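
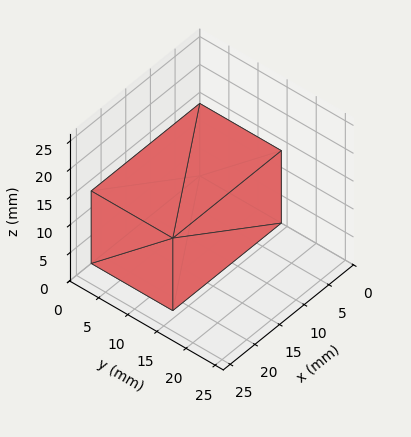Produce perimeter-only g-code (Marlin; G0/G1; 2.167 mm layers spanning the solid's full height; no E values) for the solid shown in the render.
Reading the render: the shape is a rectangular box, roughly 22 × 14 mm footprint and 13 mm tall (dimensions read to the nearest mm from the axis ticks). For the g-code, the solid's height is divided into equal slices at the stated Δz and each level perimeter traced with G1 moves after a G0 lift.

; perimeter-only toolpath
G21 ; units = mm
G90 ; absolute positioning
G28 ; home
; layer 1
G0 Z2.167
G0 X0.000 Y0.000
G1 X22.000 Y0.000
G1 X22.000 Y14.000
G1 X0.000 Y14.000
G1 X0.000 Y0.000
; layer 2
G0 Z4.333
G0 X0.000 Y0.000
G1 X22.000 Y0.000
G1 X22.000 Y14.000
G1 X0.000 Y14.000
G1 X0.000 Y0.000
; layer 3
G0 Z6.500
G0 X0.000 Y0.000
G1 X22.000 Y0.000
G1 X22.000 Y14.000
G1 X0.000 Y14.000
G1 X0.000 Y0.000
; layer 4
G0 Z8.667
G0 X0.000 Y0.000
G1 X22.000 Y0.000
G1 X22.000 Y14.000
G1 X0.000 Y14.000
G1 X0.000 Y0.000
; layer 5
G0 Z10.833
G0 X0.000 Y0.000
G1 X22.000 Y0.000
G1 X22.000 Y14.000
G1 X0.000 Y14.000
G1 X0.000 Y0.000
; layer 6
G0 Z13.000
G0 X0.000 Y0.000
G1 X22.000 Y0.000
G1 X22.000 Y14.000
G1 X0.000 Y14.000
G1 X0.000 Y0.000
M2 ; end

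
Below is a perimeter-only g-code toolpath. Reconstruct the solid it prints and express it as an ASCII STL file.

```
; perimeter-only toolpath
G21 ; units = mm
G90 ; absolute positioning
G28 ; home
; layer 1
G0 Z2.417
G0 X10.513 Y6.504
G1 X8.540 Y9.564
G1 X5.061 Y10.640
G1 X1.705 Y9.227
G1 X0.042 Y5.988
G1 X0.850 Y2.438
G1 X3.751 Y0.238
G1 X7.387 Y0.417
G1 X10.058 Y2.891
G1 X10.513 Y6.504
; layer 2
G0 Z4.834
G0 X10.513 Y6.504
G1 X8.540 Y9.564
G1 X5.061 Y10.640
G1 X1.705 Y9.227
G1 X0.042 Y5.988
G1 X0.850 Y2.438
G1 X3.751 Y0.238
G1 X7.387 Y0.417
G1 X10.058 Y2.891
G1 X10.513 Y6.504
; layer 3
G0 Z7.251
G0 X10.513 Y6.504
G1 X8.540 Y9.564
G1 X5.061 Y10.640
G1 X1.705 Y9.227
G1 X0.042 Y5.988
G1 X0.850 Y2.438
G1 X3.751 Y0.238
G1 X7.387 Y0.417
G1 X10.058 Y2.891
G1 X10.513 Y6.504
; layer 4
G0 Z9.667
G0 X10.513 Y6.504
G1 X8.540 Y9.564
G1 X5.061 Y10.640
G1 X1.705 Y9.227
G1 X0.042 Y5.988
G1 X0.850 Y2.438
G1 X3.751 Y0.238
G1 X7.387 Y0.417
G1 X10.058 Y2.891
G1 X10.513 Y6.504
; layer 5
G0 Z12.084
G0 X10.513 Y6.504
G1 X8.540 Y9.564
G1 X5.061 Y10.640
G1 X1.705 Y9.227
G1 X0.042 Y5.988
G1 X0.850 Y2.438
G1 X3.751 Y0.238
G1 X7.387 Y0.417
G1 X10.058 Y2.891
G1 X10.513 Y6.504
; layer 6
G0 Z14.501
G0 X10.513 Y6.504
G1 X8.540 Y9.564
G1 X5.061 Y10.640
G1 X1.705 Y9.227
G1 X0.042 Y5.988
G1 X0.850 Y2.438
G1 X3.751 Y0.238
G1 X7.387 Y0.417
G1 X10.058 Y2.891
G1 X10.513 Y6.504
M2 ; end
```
solid part
  facet normal 0.0000 0.0000 -1.0000
    outer loop
      vertex 5.061 10.640 0.000
      vertex 8.540 9.564 0.000
      vertex 10.513 6.504 0.000
    endloop
  endfacet
  facet normal 0.0000 0.0000 -1.0000
    outer loop
      vertex 1.705 9.227 0.000
      vertex 5.061 10.640 0.000
      vertex 10.513 6.504 0.000
    endloop
  endfacet
  facet normal 0.0000 0.0000 -1.0000
    outer loop
      vertex 0.042 5.988 0.000
      vertex 1.705 9.227 0.000
      vertex 10.513 6.504 0.000
    endloop
  endfacet
  facet normal 0.0000 0.0000 -1.0000
    outer loop
      vertex 0.850 2.438 0.000
      vertex 0.042 5.988 0.000
      vertex 10.513 6.504 0.000
    endloop
  endfacet
  facet normal 0.0000 0.0000 -1.0000
    outer loop
      vertex 3.751 0.238 0.000
      vertex 0.850 2.438 0.000
      vertex 10.513 6.504 0.000
    endloop
  endfacet
  facet normal 0.0000 0.0000 -1.0000
    outer loop
      vertex 7.387 0.417 0.000
      vertex 3.751 0.238 0.000
      vertex 10.513 6.504 0.000
    endloop
  endfacet
  facet normal 0.0000 0.0000 -1.0000
    outer loop
      vertex 10.058 2.891 0.000
      vertex 7.387 0.417 0.000
      vertex 10.513 6.504 0.000
    endloop
  endfacet
  facet normal 0.0000 0.0000 1.0000
    outer loop
      vertex 10.513 6.504 14.501
      vertex 8.540 9.564 14.501
      vertex 5.061 10.640 14.501
    endloop
  endfacet
  facet normal 0.0000 0.0000 1.0000
    outer loop
      vertex 10.513 6.504 14.501
      vertex 5.061 10.640 14.501
      vertex 1.705 9.227 14.501
    endloop
  endfacet
  facet normal 0.0000 0.0000 1.0000
    outer loop
      vertex 10.513 6.504 14.501
      vertex 1.705 9.227 14.501
      vertex 0.042 5.988 14.501
    endloop
  endfacet
  facet normal 0.0000 0.0000 1.0000
    outer loop
      vertex 10.513 6.504 14.501
      vertex 0.042 5.988 14.501
      vertex 0.850 2.438 14.501
    endloop
  endfacet
  facet normal 0.0000 0.0000 1.0000
    outer loop
      vertex 10.513 6.504 14.501
      vertex 0.850 2.438 14.501
      vertex 3.751 0.238 14.501
    endloop
  endfacet
  facet normal 0.0000 0.0000 1.0000
    outer loop
      vertex 10.513 6.504 14.501
      vertex 3.751 0.238 14.501
      vertex 7.387 0.417 14.501
    endloop
  endfacet
  facet normal 0.0000 0.0000 1.0000
    outer loop
      vertex 10.513 6.504 14.501
      vertex 7.387 0.417 14.501
      vertex 10.058 2.891 14.501
    endloop
  endfacet
  facet normal 0.8404 0.5419 0.0000
    outer loop
      vertex 10.513 6.504 0.000
      vertex 8.540 9.564 0.000
      vertex 8.540 9.564 14.501
    endloop
  endfacet
  facet normal 0.8404 0.5419 0.0000
    outer loop
      vertex 10.513 6.504 0.000
      vertex 8.540 9.564 14.501
      vertex 10.513 6.504 14.501
    endloop
  endfacet
  facet normal 0.2955 0.9554 0.0000
    outer loop
      vertex 8.540 9.564 0.000
      vertex 5.061 10.640 0.000
      vertex 5.061 10.640 14.501
    endloop
  endfacet
  facet normal 0.2955 0.9554 0.0000
    outer loop
      vertex 8.540 9.564 0.000
      vertex 5.061 10.640 14.501
      vertex 8.540 9.564 14.501
    endloop
  endfacet
  facet normal -0.3880 0.9216 0.0000
    outer loop
      vertex 5.061 10.640 0.000
      vertex 1.705 9.227 0.000
      vertex 1.705 9.227 14.501
    endloop
  endfacet
  facet normal -0.3880 0.9216 0.0000
    outer loop
      vertex 5.061 10.640 0.000
      vertex 1.705 9.227 14.501
      vertex 5.061 10.640 14.501
    endloop
  endfacet
  facet normal -0.8896 0.4567 0.0000
    outer loop
      vertex 1.705 9.227 0.000
      vertex 0.042 5.988 0.000
      vertex 0.042 5.988 14.501
    endloop
  endfacet
  facet normal -0.8896 0.4567 0.0000
    outer loop
      vertex 1.705 9.227 0.000
      vertex 0.042 5.988 14.501
      vertex 1.705 9.227 14.501
    endloop
  endfacet
  facet normal -0.9751 -0.2219 0.0000
    outer loop
      vertex 0.042 5.988 0.000
      vertex 0.850 2.438 0.000
      vertex 0.850 2.438 14.501
    endloop
  endfacet
  facet normal -0.9751 -0.2219 0.0000
    outer loop
      vertex 0.042 5.988 0.000
      vertex 0.850 2.438 14.501
      vertex 0.042 5.988 14.501
    endloop
  endfacet
  facet normal -0.6043 -0.7968 0.0000
    outer loop
      vertex 0.850 2.438 0.000
      vertex 3.751 0.238 0.000
      vertex 3.751 0.238 14.501
    endloop
  endfacet
  facet normal -0.6043 -0.7968 0.0000
    outer loop
      vertex 0.850 2.438 0.000
      vertex 3.751 0.238 14.501
      vertex 0.850 2.438 14.501
    endloop
  endfacet
  facet normal 0.0492 -0.9988 0.0000
    outer loop
      vertex 3.751 0.238 0.000
      vertex 7.387 0.417 0.000
      vertex 7.387 0.417 14.501
    endloop
  endfacet
  facet normal 0.0492 -0.9988 0.0000
    outer loop
      vertex 3.751 0.238 0.000
      vertex 7.387 0.417 14.501
      vertex 3.751 0.238 14.501
    endloop
  endfacet
  facet normal 0.6795 -0.7336 0.0000
    outer loop
      vertex 7.387 0.417 0.000
      vertex 10.058 2.891 0.000
      vertex 10.058 2.891 14.501
    endloop
  endfacet
  facet normal 0.6795 -0.7336 0.0000
    outer loop
      vertex 7.387 0.417 0.000
      vertex 10.058 2.891 14.501
      vertex 7.387 0.417 14.501
    endloop
  endfacet
  facet normal 0.9922 -0.1249 0.0000
    outer loop
      vertex 10.058 2.891 0.000
      vertex 10.513 6.504 0.000
      vertex 10.513 6.504 14.501
    endloop
  endfacet
  facet normal 0.9922 -0.1249 0.0000
    outer loop
      vertex 10.058 2.891 0.000
      vertex 10.513 6.504 14.501
      vertex 10.058 2.891 14.501
    endloop
  endfacet
endsolid part

The G0 Z moves step by Δz≈2.417 mm. Every layer's G1 loop is the same polygon, so the solid is a straight extrusion of it from z=0 to z≈14.5. Closing with flat bottom and top caps and triangulating gives 32 facets — a regular 9-sided prism (a cylinder approximated with 9 flat sides), circumscribed radius ≈ 5.32 mm, height ≈ 14.5 mm.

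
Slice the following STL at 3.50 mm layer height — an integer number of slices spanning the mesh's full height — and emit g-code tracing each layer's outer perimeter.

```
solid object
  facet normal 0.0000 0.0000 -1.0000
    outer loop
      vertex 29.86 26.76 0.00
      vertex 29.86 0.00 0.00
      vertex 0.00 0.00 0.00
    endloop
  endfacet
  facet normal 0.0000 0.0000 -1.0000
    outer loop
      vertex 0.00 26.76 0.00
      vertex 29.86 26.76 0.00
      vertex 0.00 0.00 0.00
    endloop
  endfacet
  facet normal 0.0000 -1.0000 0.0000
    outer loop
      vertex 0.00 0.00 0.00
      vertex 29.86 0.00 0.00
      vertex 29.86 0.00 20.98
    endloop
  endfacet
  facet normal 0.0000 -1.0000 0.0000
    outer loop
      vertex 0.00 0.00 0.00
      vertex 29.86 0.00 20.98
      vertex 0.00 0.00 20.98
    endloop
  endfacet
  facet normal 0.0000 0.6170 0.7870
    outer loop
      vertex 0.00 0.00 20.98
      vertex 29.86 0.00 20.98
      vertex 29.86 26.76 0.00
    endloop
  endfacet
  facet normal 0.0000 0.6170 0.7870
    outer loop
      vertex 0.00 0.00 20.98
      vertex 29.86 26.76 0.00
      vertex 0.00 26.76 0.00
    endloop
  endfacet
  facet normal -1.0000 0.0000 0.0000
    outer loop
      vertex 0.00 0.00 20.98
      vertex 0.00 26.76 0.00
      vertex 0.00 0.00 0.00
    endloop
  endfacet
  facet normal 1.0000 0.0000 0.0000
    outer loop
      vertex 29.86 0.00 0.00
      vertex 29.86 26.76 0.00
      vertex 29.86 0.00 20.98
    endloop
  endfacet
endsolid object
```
; perimeter-only toolpath
G21 ; units = mm
G90 ; absolute positioning
G28 ; home
; layer 1
G0 Z3.50
G0 X0.00 Y0.00
G1 X29.86 Y0.00
G1 X29.86 Y22.30
G1 X0.00 Y22.30
G1 X0.00 Y0.00
; layer 2
G0 Z6.99
G0 X0.00 Y0.00
G1 X29.86 Y0.00
G1 X29.86 Y17.84
G1 X0.00 Y17.84
G1 X0.00 Y0.00
; layer 3
G0 Z10.49
G0 X0.00 Y0.00
G1 X29.86 Y0.00
G1 X29.86 Y13.38
G1 X0.00 Y13.38
G1 X0.00 Y0.00
; layer 4
G0 Z13.99
G0 X0.00 Y0.00
G1 X29.86 Y0.00
G1 X29.86 Y8.92
G1 X0.00 Y8.92
G1 X0.00 Y0.00
; layer 5
G0 Z17.48
G0 X0.00 Y0.00
G1 X29.86 Y0.00
G1 X29.86 Y4.46
G1 X0.00 Y4.46
G1 X0.00 Y0.00
M2 ; end

The solid is a wedge (ramp): 29.9 × 26.8 mm base, rising to 21 mm along the y=0 edge and sloping linearly to z=0 at y=26.8. Slicing at Δz = 3.50 mm — 6 equal slices spanning the solid's height, so layer i sits at z = i·h/6 — gives 5 non-empty perimeters. Each is a 4-segment closed polygon; G0 lifts to the layer z and rapids to the start vertex, then G1 traces the edges. The cross-section shrinks linearly with z (the slice at the apex is degenerate and omitted).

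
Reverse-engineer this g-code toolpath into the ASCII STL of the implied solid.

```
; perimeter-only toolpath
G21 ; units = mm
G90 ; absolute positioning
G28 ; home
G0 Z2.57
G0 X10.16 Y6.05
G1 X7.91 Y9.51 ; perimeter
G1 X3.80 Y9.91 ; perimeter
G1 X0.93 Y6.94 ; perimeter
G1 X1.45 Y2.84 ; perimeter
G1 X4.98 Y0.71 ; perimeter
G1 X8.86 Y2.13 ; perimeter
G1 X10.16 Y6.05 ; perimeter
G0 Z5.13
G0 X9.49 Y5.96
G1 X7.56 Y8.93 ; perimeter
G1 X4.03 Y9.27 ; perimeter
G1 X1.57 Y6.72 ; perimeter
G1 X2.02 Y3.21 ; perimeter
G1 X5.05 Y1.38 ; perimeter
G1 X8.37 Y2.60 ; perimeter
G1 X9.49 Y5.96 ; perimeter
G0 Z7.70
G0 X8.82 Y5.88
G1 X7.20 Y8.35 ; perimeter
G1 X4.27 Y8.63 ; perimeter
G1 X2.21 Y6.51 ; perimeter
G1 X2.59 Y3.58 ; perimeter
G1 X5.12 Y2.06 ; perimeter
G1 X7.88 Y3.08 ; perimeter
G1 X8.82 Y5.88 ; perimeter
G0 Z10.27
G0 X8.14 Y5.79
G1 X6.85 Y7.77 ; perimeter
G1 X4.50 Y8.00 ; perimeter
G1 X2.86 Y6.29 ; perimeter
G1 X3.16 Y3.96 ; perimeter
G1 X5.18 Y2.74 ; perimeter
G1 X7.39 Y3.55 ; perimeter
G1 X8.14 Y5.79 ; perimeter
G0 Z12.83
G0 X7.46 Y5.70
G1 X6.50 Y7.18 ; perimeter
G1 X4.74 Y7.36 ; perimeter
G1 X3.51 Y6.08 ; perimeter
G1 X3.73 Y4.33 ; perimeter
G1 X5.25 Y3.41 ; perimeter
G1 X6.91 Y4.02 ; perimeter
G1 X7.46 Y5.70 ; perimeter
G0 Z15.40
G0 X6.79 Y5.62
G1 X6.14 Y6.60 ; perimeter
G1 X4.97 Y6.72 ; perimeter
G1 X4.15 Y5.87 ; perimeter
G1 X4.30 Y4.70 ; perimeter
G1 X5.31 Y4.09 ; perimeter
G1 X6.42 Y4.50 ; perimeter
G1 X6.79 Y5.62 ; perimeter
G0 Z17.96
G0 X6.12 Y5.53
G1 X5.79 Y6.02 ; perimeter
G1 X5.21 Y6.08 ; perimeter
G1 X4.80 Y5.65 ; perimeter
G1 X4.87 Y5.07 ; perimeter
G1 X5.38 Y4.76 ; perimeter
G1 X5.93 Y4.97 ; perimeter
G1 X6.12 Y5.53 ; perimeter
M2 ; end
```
solid part
  facet normal 0.0000 0.0000 -1.0000
    outer loop
      vertex 3.56 10.55 0.00
      vertex 8.26 10.09 0.00
      vertex 10.84 6.14 0.00
    endloop
  endfacet
  facet normal 0.0000 0.0000 -1.0000
    outer loop
      vertex 0.28 7.15 0.00
      vertex 3.56 10.55 0.00
      vertex 10.84 6.14 0.00
    endloop
  endfacet
  facet normal 0.0000 0.0000 -1.0000
    outer loop
      vertex 0.88 2.47 0.00
      vertex 0.28 7.15 0.00
      vertex 10.84 6.14 0.00
    endloop
  endfacet
  facet normal 0.0000 0.0000 -1.0000
    outer loop
      vertex 4.92 0.03 0.00
      vertex 0.88 2.47 0.00
      vertex 10.84 6.14 0.00
    endloop
  endfacet
  facet normal 0.0000 0.0000 -1.0000
    outer loop
      vertex 9.35 1.66 0.00
      vertex 4.92 0.03 0.00
      vertex 10.84 6.14 0.00
    endloop
  endfacet
  facet normal 0.8143 0.5319 0.2323
    outer loop
      vertex 10.84 6.14 0.00
      vertex 8.26 10.09 0.00
      vertex 5.44 5.44 20.53
    endloop
  endfacet
  facet normal 0.0947 0.9680 0.2323
    outer loop
      vertex 8.26 10.09 0.00
      vertex 3.56 10.55 0.00
      vertex 5.44 5.44 20.53
    endloop
  endfacet
  facet normal -0.7000 0.6753 0.2322
    outer loop
      vertex 3.56 10.55 0.00
      vertex 0.28 7.15 0.00
      vertex 5.44 5.44 20.53
    endloop
  endfacet
  facet normal -0.9648 -0.1237 0.2322
    outer loop
      vertex 0.28 7.15 0.00
      vertex 0.88 2.47 0.00
      vertex 5.44 5.44 20.53
    endloop
  endfacet
  facet normal -0.5029 -0.8326 0.2321
    outer loop
      vertex 0.88 2.47 0.00
      vertex 4.92 0.03 0.00
      vertex 5.44 5.44 20.53
    endloop
  endfacet
  facet normal 0.3359 -0.9129 0.2320
    outer loop
      vertex 4.92 0.03 0.00
      vertex 9.35 1.66 0.00
      vertex 5.44 5.44 20.53
    endloop
  endfacet
  facet normal 0.9229 -0.3070 0.2323
    outer loop
      vertex 9.35 1.66 0.00
      vertex 10.84 6.14 0.00
      vertex 5.44 5.44 20.53
    endloop
  endfacet
endsolid part

The G0 Z moves step by Δz≈2.57 mm. The G1 loops shrink linearly with z, so the solid tapers from its base footprint up to z≈20.5. Closing with a flat bottom cap and the tapered top and triangulating gives 12 facets — a regular 7-sided pyramid, base circumscribed radius ≈ 5.44 mm, apex at z ≈ 20.5 mm.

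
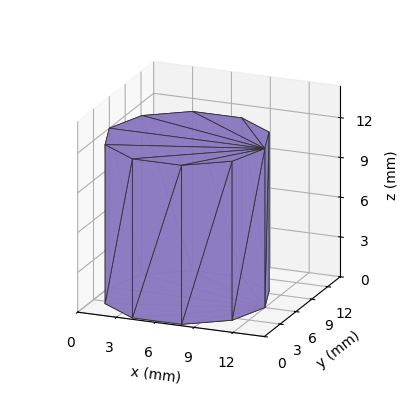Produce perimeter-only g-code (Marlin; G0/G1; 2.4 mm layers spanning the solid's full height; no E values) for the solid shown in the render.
Reading the render: the shape is a regular 10-sided prism (a cylinder approximated with 10 flat sides), circumscribed radius ≈ 6 mm, height ≈ 12 mm (dimensions read to the nearest mm from the axis ticks). For the g-code, the solid's height is divided into equal slices at the stated Δz and each level perimeter traced with G1 moves after a G0 lift.

; perimeter-only toolpath
G21 ; units = mm
G90 ; absolute positioning
G28 ; home
; layer 1
G0 Z2.4
G0 X12.0 Y6.0
G1 X10.9 Y9.5
G1 X7.9 Y11.7
G1 X4.1 Y11.7
G1 X1.1 Y9.5
G1 X0.0 Y6.0
G1 X1.1 Y2.5
G1 X4.1 Y0.3
G1 X7.9 Y0.3
G1 X10.9 Y2.5
G1 X12.0 Y6.0
; layer 2
G0 Z4.8
G0 X12.0 Y6.0
G1 X10.9 Y9.5
G1 X7.9 Y11.7
G1 X4.1 Y11.7
G1 X1.1 Y9.5
G1 X0.0 Y6.0
G1 X1.1 Y2.5
G1 X4.1 Y0.3
G1 X7.9 Y0.3
G1 X10.9 Y2.5
G1 X12.0 Y6.0
; layer 3
G0 Z7.2
G0 X12.0 Y6.0
G1 X10.9 Y9.5
G1 X7.9 Y11.7
G1 X4.1 Y11.7
G1 X1.1 Y9.5
G1 X0.0 Y6.0
G1 X1.1 Y2.5
G1 X4.1 Y0.3
G1 X7.9 Y0.3
G1 X10.9 Y2.5
G1 X12.0 Y6.0
; layer 4
G0 Z9.6
G0 X12.0 Y6.0
G1 X10.9 Y9.5
G1 X7.9 Y11.7
G1 X4.1 Y11.7
G1 X1.1 Y9.5
G1 X0.0 Y6.0
G1 X1.1 Y2.5
G1 X4.1 Y0.3
G1 X7.9 Y0.3
G1 X10.9 Y2.5
G1 X12.0 Y6.0
; layer 5
G0 Z12.0
G0 X12.0 Y6.0
G1 X10.9 Y9.5
G1 X7.9 Y11.7
G1 X4.1 Y11.7
G1 X1.1 Y9.5
G1 X0.0 Y6.0
G1 X1.1 Y2.5
G1 X4.1 Y0.3
G1 X7.9 Y0.3
G1 X10.9 Y2.5
G1 X12.0 Y6.0
M2 ; end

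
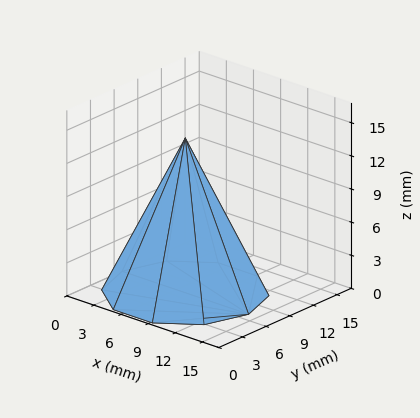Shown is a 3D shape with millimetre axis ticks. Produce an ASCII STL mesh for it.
Reading the render: the shape is a regular 10-sided pyramid, base circumscribed radius ≈ 7 mm, apex at z ≈ 14 mm (dimensions read to the nearest mm from the axis ticks). For the STL, each face is triangulated and given an outward normal.

solid part
  facet normal 0.0000 0.0000 -1.0000
    outer loop
      vertex 9.163 13.657 0.000
      vertex 12.663 11.114 0.000
      vertex 14.000 7.000 0.000
    endloop
  endfacet
  facet normal 0.0000 0.0000 -1.0000
    outer loop
      vertex 4.837 13.657 0.000
      vertex 9.163 13.657 0.000
      vertex 14.000 7.000 0.000
    endloop
  endfacet
  facet normal 0.0000 0.0000 -1.0000
    outer loop
      vertex 1.337 11.114 0.000
      vertex 4.837 13.657 0.000
      vertex 14.000 7.000 0.000
    endloop
  endfacet
  facet normal 0.0000 0.0000 -1.0000
    outer loop
      vertex 0.000 7.000 0.000
      vertex 1.337 11.114 0.000
      vertex 14.000 7.000 0.000
    endloop
  endfacet
  facet normal 0.0000 0.0000 -1.0000
    outer loop
      vertex 1.337 2.886 0.000
      vertex 0.000 7.000 0.000
      vertex 14.000 7.000 0.000
    endloop
  endfacet
  facet normal 0.0000 0.0000 -1.0000
    outer loop
      vertex 4.837 0.343 0.000
      vertex 1.337 2.886 0.000
      vertex 14.000 7.000 0.000
    endloop
  endfacet
  facet normal 0.0000 0.0000 -1.0000
    outer loop
      vertex 9.163 0.343 0.000
      vertex 4.837 0.343 0.000
      vertex 14.000 7.000 0.000
    endloop
  endfacet
  facet normal 0.0000 0.0000 -1.0000
    outer loop
      vertex 12.663 2.886 0.000
      vertex 9.163 0.343 0.000
      vertex 14.000 7.000 0.000
    endloop
  endfacet
  facet normal 0.8589 0.2791 0.4294
    outer loop
      vertex 14.000 7.000 0.000
      vertex 12.663 11.114 0.000
      vertex 7.000 7.000 14.000
    endloop
  endfacet
  facet normal 0.5308 0.7306 0.4294
    outer loop
      vertex 12.663 11.114 0.000
      vertex 9.163 13.657 0.000
      vertex 7.000 7.000 14.000
    endloop
  endfacet
  facet normal 0.0000 0.9031 0.4294
    outer loop
      vertex 9.163 13.657 0.000
      vertex 4.837 13.657 0.000
      vertex 7.000 7.000 14.000
    endloop
  endfacet
  facet normal -0.5308 0.7306 0.4294
    outer loop
      vertex 4.837 13.657 0.000
      vertex 1.337 11.114 0.000
      vertex 7.000 7.000 14.000
    endloop
  endfacet
  facet normal -0.8589 0.2791 0.4294
    outer loop
      vertex 1.337 11.114 0.000
      vertex 0.000 7.000 0.000
      vertex 7.000 7.000 14.000
    endloop
  endfacet
  facet normal -0.8589 -0.2791 0.4294
    outer loop
      vertex 0.000 7.000 0.000
      vertex 1.337 2.886 0.000
      vertex 7.000 7.000 14.000
    endloop
  endfacet
  facet normal -0.5308 -0.7306 0.4294
    outer loop
      vertex 1.337 2.886 0.000
      vertex 4.837 0.343 0.000
      vertex 7.000 7.000 14.000
    endloop
  endfacet
  facet normal 0.0000 -0.9031 0.4294
    outer loop
      vertex 4.837 0.343 0.000
      vertex 9.163 0.343 0.000
      vertex 7.000 7.000 14.000
    endloop
  endfacet
  facet normal 0.5308 -0.7306 0.4294
    outer loop
      vertex 9.163 0.343 0.000
      vertex 12.663 2.886 0.000
      vertex 7.000 7.000 14.000
    endloop
  endfacet
  facet normal 0.8589 -0.2791 0.4294
    outer loop
      vertex 12.663 2.886 0.000
      vertex 14.000 7.000 0.000
      vertex 7.000 7.000 14.000
    endloop
  endfacet
endsolid part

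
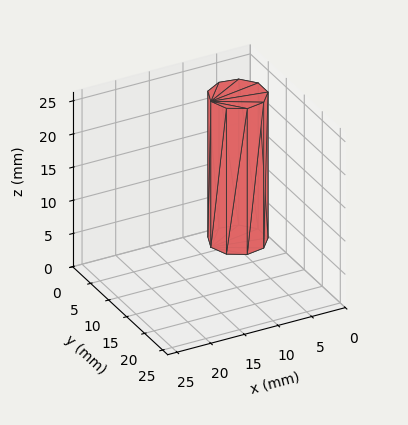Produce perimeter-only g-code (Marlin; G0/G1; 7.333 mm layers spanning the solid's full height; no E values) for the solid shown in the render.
Reading the render: the shape is a regular 9-sided prism (a cylinder approximated with 9 flat sides), circumscribed radius ≈ 4 mm, height ≈ 22 mm (dimensions read to the nearest mm from the axis ticks). For the g-code, the solid's height is divided into equal slices at the stated Δz and each level perimeter traced with G1 moves after a G0 lift.

; perimeter-only toolpath
G21 ; units = mm
G90 ; absolute positioning
G28 ; home
; layer 1
G0 Z7.333
G0 X8.000 Y4.000
G1 X7.064 Y6.571
G1 X4.695 Y7.939
G1 X2.000 Y7.464
G1 X0.241 Y5.368
G1 X0.241 Y2.632
G1 X2.000 Y0.536
G1 X4.695 Y0.061
G1 X7.064 Y1.429
G1 X8.000 Y4.000
; layer 2
G0 Z14.667
G0 X8.000 Y4.000
G1 X7.064 Y6.571
G1 X4.695 Y7.939
G1 X2.000 Y7.464
G1 X0.241 Y5.368
G1 X0.241 Y2.632
G1 X2.000 Y0.536
G1 X4.695 Y0.061
G1 X7.064 Y1.429
G1 X8.000 Y4.000
; layer 3
G0 Z22.000
G0 X8.000 Y4.000
G1 X7.064 Y6.571
G1 X4.695 Y7.939
G1 X2.000 Y7.464
G1 X0.241 Y5.368
G1 X0.241 Y2.632
G1 X2.000 Y0.536
G1 X4.695 Y0.061
G1 X7.064 Y1.429
G1 X8.000 Y4.000
M2 ; end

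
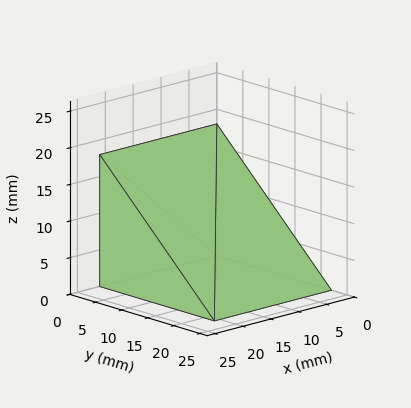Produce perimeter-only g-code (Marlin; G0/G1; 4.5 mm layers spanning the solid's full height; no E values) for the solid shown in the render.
Reading the render: the shape is a wedge (ramp): 21 × 22 mm base, rising to 18 mm along the y=0 edge and sloping linearly to z=0 at y=22 (dimensions read to the nearest mm from the axis ticks). For the g-code, the solid's height is divided into equal slices at the stated Δz and each level perimeter traced with G1 moves after a G0 lift.

; perimeter-only toolpath
G21 ; units = mm
G90 ; absolute positioning
G28 ; home
; layer 1
G0 Z4.5
G0 X0.0 Y0.0
G1 X21.0 Y0.0
G1 X21.0 Y16.5
G1 X0.0 Y16.5
G1 X0.0 Y0.0
; layer 2
G0 Z9.0
G0 X0.0 Y0.0
G1 X21.0 Y0.0
G1 X21.0 Y11.0
G1 X0.0 Y11.0
G1 X0.0 Y0.0
; layer 3
G0 Z13.5
G0 X0.0 Y0.0
G1 X21.0 Y0.0
G1 X21.0 Y5.5
G1 X0.0 Y5.5
G1 X0.0 Y0.0
M2 ; end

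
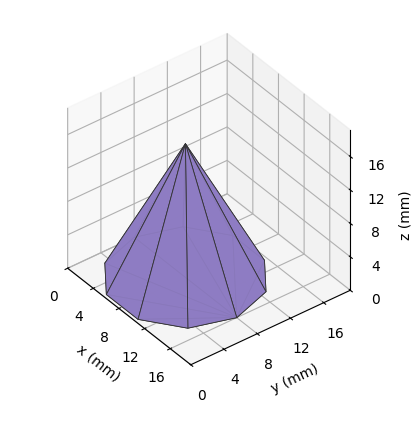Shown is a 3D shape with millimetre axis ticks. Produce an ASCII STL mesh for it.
Reading the render: the shape is a regular 10-sided pyramid, base circumscribed radius ≈ 8 mm, apex at z ≈ 16 mm (dimensions read to the nearest mm from the axis ticks). For the STL, each face is triangulated and given an outward normal.

solid part
  facet normal 0.0000 0.0000 -1.0000
    outer loop
      vertex 10.472 15.608 0.000
      vertex 14.472 12.702 0.000
      vertex 16.000 8.000 0.000
    endloop
  endfacet
  facet normal 0.0000 0.0000 -1.0000
    outer loop
      vertex 5.528 15.608 0.000
      vertex 10.472 15.608 0.000
      vertex 16.000 8.000 0.000
    endloop
  endfacet
  facet normal 0.0000 0.0000 -1.0000
    outer loop
      vertex 1.528 12.702 0.000
      vertex 5.528 15.608 0.000
      vertex 16.000 8.000 0.000
    endloop
  endfacet
  facet normal 0.0000 0.0000 -1.0000
    outer loop
      vertex 0.000 8.000 0.000
      vertex 1.528 12.702 0.000
      vertex 16.000 8.000 0.000
    endloop
  endfacet
  facet normal 0.0000 0.0000 -1.0000
    outer loop
      vertex 1.528 3.298 0.000
      vertex 0.000 8.000 0.000
      vertex 16.000 8.000 0.000
    endloop
  endfacet
  facet normal 0.0000 0.0000 -1.0000
    outer loop
      vertex 5.528 0.392 0.000
      vertex 1.528 3.298 0.000
      vertex 16.000 8.000 0.000
    endloop
  endfacet
  facet normal 0.0000 0.0000 -1.0000
    outer loop
      vertex 10.472 0.392 0.000
      vertex 5.528 0.392 0.000
      vertex 16.000 8.000 0.000
    endloop
  endfacet
  facet normal 0.0000 0.0000 -1.0000
    outer loop
      vertex 14.472 3.298 0.000
      vertex 10.472 0.392 0.000
      vertex 16.000 8.000 0.000
    endloop
  endfacet
  facet normal 0.8589 0.2791 0.4294
    outer loop
      vertex 16.000 8.000 0.000
      vertex 14.472 12.702 0.000
      vertex 8.000 8.000 16.000
    endloop
  endfacet
  facet normal 0.5308 0.7306 0.4294
    outer loop
      vertex 14.472 12.702 0.000
      vertex 10.472 15.608 0.000
      vertex 8.000 8.000 16.000
    endloop
  endfacet
  facet normal 0.0000 0.9031 0.4294
    outer loop
      vertex 10.472 15.608 0.000
      vertex 5.528 15.608 0.000
      vertex 8.000 8.000 16.000
    endloop
  endfacet
  facet normal -0.5308 0.7306 0.4294
    outer loop
      vertex 5.528 15.608 0.000
      vertex 1.528 12.702 0.000
      vertex 8.000 8.000 16.000
    endloop
  endfacet
  facet normal -0.8589 0.2791 0.4294
    outer loop
      vertex 1.528 12.702 0.000
      vertex 0.000 8.000 0.000
      vertex 8.000 8.000 16.000
    endloop
  endfacet
  facet normal -0.8589 -0.2791 0.4294
    outer loop
      vertex 0.000 8.000 0.000
      vertex 1.528 3.298 0.000
      vertex 8.000 8.000 16.000
    endloop
  endfacet
  facet normal -0.5308 -0.7306 0.4294
    outer loop
      vertex 1.528 3.298 0.000
      vertex 5.528 0.392 0.000
      vertex 8.000 8.000 16.000
    endloop
  endfacet
  facet normal 0.0000 -0.9031 0.4294
    outer loop
      vertex 5.528 0.392 0.000
      vertex 10.472 0.392 0.000
      vertex 8.000 8.000 16.000
    endloop
  endfacet
  facet normal 0.5308 -0.7306 0.4294
    outer loop
      vertex 10.472 0.392 0.000
      vertex 14.472 3.298 0.000
      vertex 8.000 8.000 16.000
    endloop
  endfacet
  facet normal 0.8589 -0.2791 0.4294
    outer loop
      vertex 14.472 3.298 0.000
      vertex 16.000 8.000 0.000
      vertex 8.000 8.000 16.000
    endloop
  endfacet
endsolid part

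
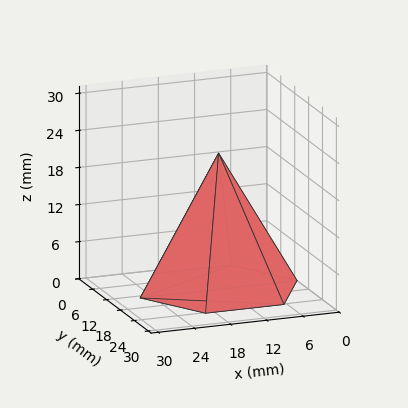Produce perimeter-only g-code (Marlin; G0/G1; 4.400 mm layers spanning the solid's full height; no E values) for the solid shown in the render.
Reading the render: the shape is a regular 6-sided pyramid, base circumscribed radius ≈ 13 mm, apex at z ≈ 22 mm (dimensions read to the nearest mm from the axis ticks). For the g-code, the solid's height is divided into equal slices at the stated Δz and each level perimeter traced with G1 moves after a G0 lift.

; perimeter-only toolpath
G21 ; units = mm
G90 ; absolute positioning
G28 ; home
; layer 1
G0 Z4.400
G0 X23.400 Y13.000
G1 X18.200 Y22.006
G1 X7.800 Y22.006
G1 X2.600 Y13.000
G1 X7.800 Y3.994
G1 X18.200 Y3.994
G1 X23.400 Y13.000
; layer 2
G0 Z8.800
G0 X20.800 Y13.000
G1 X16.900 Y19.755
G1 X9.100 Y19.755
G1 X5.200 Y13.000
G1 X9.100 Y6.245
G1 X16.900 Y6.245
G1 X20.800 Y13.000
; layer 3
G0 Z13.200
G0 X18.200 Y13.000
G1 X15.600 Y17.503
G1 X10.400 Y17.503
G1 X7.800 Y13.000
G1 X10.400 Y8.497
G1 X15.600 Y8.497
G1 X18.200 Y13.000
; layer 4
G0 Z17.600
G0 X15.600 Y13.000
G1 X14.300 Y15.252
G1 X11.700 Y15.252
G1 X10.400 Y13.000
G1 X11.700 Y10.748
G1 X14.300 Y10.748
G1 X15.600 Y13.000
M2 ; end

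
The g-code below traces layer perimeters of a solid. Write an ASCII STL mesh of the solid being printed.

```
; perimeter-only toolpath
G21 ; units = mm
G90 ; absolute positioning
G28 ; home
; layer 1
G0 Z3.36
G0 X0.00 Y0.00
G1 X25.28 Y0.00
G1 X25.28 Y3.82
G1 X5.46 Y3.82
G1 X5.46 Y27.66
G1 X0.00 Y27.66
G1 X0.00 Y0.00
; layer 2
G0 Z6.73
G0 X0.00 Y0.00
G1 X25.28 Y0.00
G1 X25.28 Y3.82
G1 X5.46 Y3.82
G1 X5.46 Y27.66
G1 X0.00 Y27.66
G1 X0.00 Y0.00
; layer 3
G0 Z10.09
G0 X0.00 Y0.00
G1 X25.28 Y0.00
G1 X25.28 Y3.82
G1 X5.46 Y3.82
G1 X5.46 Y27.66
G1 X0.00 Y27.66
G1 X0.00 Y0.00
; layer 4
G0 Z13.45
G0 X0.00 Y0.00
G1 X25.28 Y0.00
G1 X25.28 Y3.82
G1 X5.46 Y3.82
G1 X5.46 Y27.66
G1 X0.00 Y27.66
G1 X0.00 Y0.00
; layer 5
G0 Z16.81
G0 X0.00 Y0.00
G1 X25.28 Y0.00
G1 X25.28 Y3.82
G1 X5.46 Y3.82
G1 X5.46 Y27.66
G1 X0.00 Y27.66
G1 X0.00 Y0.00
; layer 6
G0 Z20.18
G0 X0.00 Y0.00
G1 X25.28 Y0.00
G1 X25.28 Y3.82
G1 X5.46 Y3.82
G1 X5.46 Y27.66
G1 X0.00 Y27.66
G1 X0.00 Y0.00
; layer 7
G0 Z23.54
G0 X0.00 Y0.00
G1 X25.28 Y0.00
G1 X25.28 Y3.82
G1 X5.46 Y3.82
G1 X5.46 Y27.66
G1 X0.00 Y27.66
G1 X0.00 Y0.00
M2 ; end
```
solid part
  facet normal 0.0000 0.0000 -1.0000
    outer loop
      vertex 25.28 3.82 0.00
      vertex 25.28 0.00 0.00
      vertex 0.00 0.00 0.00
    endloop
  endfacet
  facet normal 0.0000 0.0000 -1.0000
    outer loop
      vertex 5.46 3.82 0.00
      vertex 25.28 3.82 0.00
      vertex 0.00 0.00 0.00
    endloop
  endfacet
  facet normal 0.0000 0.0000 -1.0000
    outer loop
      vertex 5.46 27.66 0.00
      vertex 5.46 3.82 0.00
      vertex 0.00 0.00 0.00
    endloop
  endfacet
  facet normal 0.0000 0.0000 -1.0000
    outer loop
      vertex 0.00 27.66 0.00
      vertex 5.46 27.66 0.00
      vertex 0.00 0.00 0.00
    endloop
  endfacet
  facet normal 0.0000 0.0000 1.0000
    outer loop
      vertex 0.00 0.00 23.54
      vertex 25.28 0.00 23.54
      vertex 25.28 3.82 23.54
    endloop
  endfacet
  facet normal 0.0000 0.0000 1.0000
    outer loop
      vertex 0.00 0.00 23.54
      vertex 25.28 3.82 23.54
      vertex 5.46 3.82 23.54
    endloop
  endfacet
  facet normal 0.0000 0.0000 1.0000
    outer loop
      vertex 0.00 0.00 23.54
      vertex 5.46 3.82 23.54
      vertex 5.46 27.66 23.54
    endloop
  endfacet
  facet normal 0.0000 0.0000 1.0000
    outer loop
      vertex 0.00 0.00 23.54
      vertex 5.46 27.66 23.54
      vertex 0.00 27.66 23.54
    endloop
  endfacet
  facet normal 0.0000 -1.0000 0.0000
    outer loop
      vertex 0.00 0.00 0.00
      vertex 25.28 0.00 0.00
      vertex 25.28 0.00 23.54
    endloop
  endfacet
  facet normal 0.0000 -1.0000 0.0000
    outer loop
      vertex 0.00 0.00 0.00
      vertex 25.28 0.00 23.54
      vertex 0.00 0.00 23.54
    endloop
  endfacet
  facet normal 1.0000 0.0000 0.0000
    outer loop
      vertex 25.28 0.00 0.00
      vertex 25.28 3.82 0.00
      vertex 25.28 3.82 23.54
    endloop
  endfacet
  facet normal 1.0000 0.0000 0.0000
    outer loop
      vertex 25.28 0.00 0.00
      vertex 25.28 3.82 23.54
      vertex 25.28 0.00 23.54
    endloop
  endfacet
  facet normal 0.0000 1.0000 0.0000
    outer loop
      vertex 25.28 3.82 0.00
      vertex 5.46 3.82 0.00
      vertex 5.46 3.82 23.54
    endloop
  endfacet
  facet normal 0.0000 1.0000 0.0000
    outer loop
      vertex 25.28 3.82 0.00
      vertex 5.46 3.82 23.54
      vertex 25.28 3.82 23.54
    endloop
  endfacet
  facet normal 1.0000 0.0000 0.0000
    outer loop
      vertex 5.46 3.82 0.00
      vertex 5.46 27.66 0.00
      vertex 5.46 27.66 23.54
    endloop
  endfacet
  facet normal 1.0000 0.0000 0.0000
    outer loop
      vertex 5.46 3.82 0.00
      vertex 5.46 27.66 23.54
      vertex 5.46 3.82 23.54
    endloop
  endfacet
  facet normal 0.0000 1.0000 0.0000
    outer loop
      vertex 5.46 27.66 0.00
      vertex 0.00 27.66 0.00
      vertex 0.00 27.66 23.54
    endloop
  endfacet
  facet normal 0.0000 1.0000 0.0000
    outer loop
      vertex 5.46 27.66 0.00
      vertex 0.00 27.66 23.54
      vertex 5.46 27.66 23.54
    endloop
  endfacet
  facet normal -1.0000 0.0000 0.0000
    outer loop
      vertex 0.00 27.66 0.00
      vertex 0.00 0.00 0.00
      vertex 0.00 0.00 23.54
    endloop
  endfacet
  facet normal -1.0000 0.0000 0.0000
    outer loop
      vertex 0.00 27.66 0.00
      vertex 0.00 0.00 23.54
      vertex 0.00 27.66 23.54
    endloop
  endfacet
endsolid part

The G0 Z moves step by Δz≈3.36 mm. Every layer's G1 loop is the same polygon, so the solid is a straight extrusion of it from z=0 to z≈23.5. Closing with flat bottom and top caps and triangulating gives 20 facets — an L-shaped prism: outer 25.3 × 27.7 mm, arm thicknesses ≈ 3.82 mm (horizontal) and 5.46 mm (vertical), extruded 23.5 mm in z.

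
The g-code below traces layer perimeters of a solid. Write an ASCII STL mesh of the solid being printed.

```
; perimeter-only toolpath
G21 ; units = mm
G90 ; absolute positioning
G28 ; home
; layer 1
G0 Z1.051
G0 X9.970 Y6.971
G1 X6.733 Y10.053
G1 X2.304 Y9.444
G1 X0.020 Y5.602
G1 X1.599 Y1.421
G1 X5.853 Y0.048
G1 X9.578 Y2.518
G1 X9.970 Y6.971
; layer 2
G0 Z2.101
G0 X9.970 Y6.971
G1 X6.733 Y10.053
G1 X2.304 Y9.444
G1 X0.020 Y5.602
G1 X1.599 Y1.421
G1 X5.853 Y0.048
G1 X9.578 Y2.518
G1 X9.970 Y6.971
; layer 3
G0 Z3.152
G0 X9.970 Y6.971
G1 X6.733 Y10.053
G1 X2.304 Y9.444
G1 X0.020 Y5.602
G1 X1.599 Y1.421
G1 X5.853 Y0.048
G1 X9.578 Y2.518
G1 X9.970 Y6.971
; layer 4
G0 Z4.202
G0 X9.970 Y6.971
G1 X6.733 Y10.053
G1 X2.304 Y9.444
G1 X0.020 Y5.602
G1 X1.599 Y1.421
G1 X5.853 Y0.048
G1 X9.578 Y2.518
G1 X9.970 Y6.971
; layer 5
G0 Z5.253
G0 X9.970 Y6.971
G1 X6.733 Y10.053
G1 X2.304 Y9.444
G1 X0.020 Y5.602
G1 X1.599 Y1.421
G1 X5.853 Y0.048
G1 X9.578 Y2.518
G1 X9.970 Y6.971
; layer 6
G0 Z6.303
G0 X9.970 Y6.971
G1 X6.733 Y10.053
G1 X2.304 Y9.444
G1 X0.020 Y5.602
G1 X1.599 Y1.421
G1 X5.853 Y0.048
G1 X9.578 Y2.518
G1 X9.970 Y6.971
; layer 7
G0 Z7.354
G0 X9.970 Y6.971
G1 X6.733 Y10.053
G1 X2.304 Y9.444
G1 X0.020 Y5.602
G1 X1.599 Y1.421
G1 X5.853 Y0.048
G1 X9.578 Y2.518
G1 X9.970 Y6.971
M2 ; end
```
solid part
  facet normal 0.0000 0.0000 -1.0000
    outer loop
      vertex 2.304 9.444 0.000
      vertex 6.733 10.053 0.000
      vertex 9.970 6.971 0.000
    endloop
  endfacet
  facet normal 0.0000 0.0000 -1.0000
    outer loop
      vertex 0.020 5.602 0.000
      vertex 2.304 9.444 0.000
      vertex 9.970 6.971 0.000
    endloop
  endfacet
  facet normal 0.0000 0.0000 -1.0000
    outer loop
      vertex 1.599 1.421 0.000
      vertex 0.020 5.602 0.000
      vertex 9.970 6.971 0.000
    endloop
  endfacet
  facet normal 0.0000 0.0000 -1.0000
    outer loop
      vertex 5.853 0.048 0.000
      vertex 1.599 1.421 0.000
      vertex 9.970 6.971 0.000
    endloop
  endfacet
  facet normal 0.0000 0.0000 -1.0000
    outer loop
      vertex 9.578 2.518 0.000
      vertex 5.853 0.048 0.000
      vertex 9.970 6.971 0.000
    endloop
  endfacet
  facet normal 0.0000 0.0000 1.0000
    outer loop
      vertex 9.970 6.971 7.354
      vertex 6.733 10.053 7.354
      vertex 2.304 9.444 7.354
    endloop
  endfacet
  facet normal 0.0000 0.0000 1.0000
    outer loop
      vertex 9.970 6.971 7.354
      vertex 2.304 9.444 7.354
      vertex 0.020 5.602 7.354
    endloop
  endfacet
  facet normal 0.0000 0.0000 1.0000
    outer loop
      vertex 9.970 6.971 7.354
      vertex 0.020 5.602 7.354
      vertex 1.599 1.421 7.354
    endloop
  endfacet
  facet normal 0.0000 0.0000 1.0000
    outer loop
      vertex 9.970 6.971 7.354
      vertex 1.599 1.421 7.354
      vertex 5.853 0.048 7.354
    endloop
  endfacet
  facet normal 0.0000 0.0000 1.0000
    outer loop
      vertex 9.970 6.971 7.354
      vertex 5.853 0.048 7.354
      vertex 9.578 2.518 7.354
    endloop
  endfacet
  facet normal 0.6896 0.7242 0.0000
    outer loop
      vertex 9.970 6.971 0.000
      vertex 6.733 10.053 0.000
      vertex 6.733 10.053 7.354
    endloop
  endfacet
  facet normal 0.6896 0.7242 0.0000
    outer loop
      vertex 9.970 6.971 0.000
      vertex 6.733 10.053 7.354
      vertex 9.970 6.971 7.354
    endloop
  endfacet
  facet normal -0.1362 0.9907 0.0000
    outer loop
      vertex 6.733 10.053 0.000
      vertex 2.304 9.444 0.000
      vertex 2.304 9.444 7.354
    endloop
  endfacet
  facet normal -0.1362 0.9907 0.0000
    outer loop
      vertex 6.733 10.053 0.000
      vertex 2.304 9.444 7.354
      vertex 6.733 10.053 7.354
    endloop
  endfacet
  facet normal -0.8596 0.5110 0.0000
    outer loop
      vertex 2.304 9.444 0.000
      vertex 0.020 5.602 0.000
      vertex 0.020 5.602 7.354
    endloop
  endfacet
  facet normal -0.8596 0.5110 0.0000
    outer loop
      vertex 2.304 9.444 0.000
      vertex 0.020 5.602 7.354
      vertex 2.304 9.444 7.354
    endloop
  endfacet
  facet normal -0.9355 -0.3533 0.0000
    outer loop
      vertex 0.020 5.602 0.000
      vertex 1.599 1.421 0.000
      vertex 1.599 1.421 7.354
    endloop
  endfacet
  facet normal -0.9355 -0.3533 0.0000
    outer loop
      vertex 0.020 5.602 0.000
      vertex 1.599 1.421 7.354
      vertex 0.020 5.602 7.354
    endloop
  endfacet
  facet normal -0.3072 -0.9517 0.0000
    outer loop
      vertex 1.599 1.421 0.000
      vertex 5.853 0.048 0.000
      vertex 5.853 0.048 7.354
    endloop
  endfacet
  facet normal -0.3072 -0.9517 0.0000
    outer loop
      vertex 1.599 1.421 0.000
      vertex 5.853 0.048 7.354
      vertex 1.599 1.421 7.354
    endloop
  endfacet
  facet normal 0.5526 -0.8334 0.0000
    outer loop
      vertex 5.853 0.048 0.000
      vertex 9.578 2.518 0.000
      vertex 9.578 2.518 7.354
    endloop
  endfacet
  facet normal 0.5526 -0.8334 0.0000
    outer loop
      vertex 5.853 0.048 0.000
      vertex 9.578 2.518 7.354
      vertex 5.853 0.048 7.354
    endloop
  endfacet
  facet normal 0.9961 -0.0877 0.0000
    outer loop
      vertex 9.578 2.518 0.000
      vertex 9.970 6.971 0.000
      vertex 9.970 6.971 7.354
    endloop
  endfacet
  facet normal 0.9961 -0.0877 0.0000
    outer loop
      vertex 9.578 2.518 0.000
      vertex 9.970 6.971 7.354
      vertex 9.578 2.518 7.354
    endloop
  endfacet
endsolid part

The G0 Z moves step by Δz≈1.051 mm. Every layer's G1 loop is the same polygon, so the solid is a straight extrusion of it from z=0 to z≈7.35. Closing with flat bottom and top caps and triangulating gives 24 facets — a regular 7-sided prism (a cylinder approximated with 7 flat sides), circumscribed radius ≈ 5.15 mm, height ≈ 7.35 mm.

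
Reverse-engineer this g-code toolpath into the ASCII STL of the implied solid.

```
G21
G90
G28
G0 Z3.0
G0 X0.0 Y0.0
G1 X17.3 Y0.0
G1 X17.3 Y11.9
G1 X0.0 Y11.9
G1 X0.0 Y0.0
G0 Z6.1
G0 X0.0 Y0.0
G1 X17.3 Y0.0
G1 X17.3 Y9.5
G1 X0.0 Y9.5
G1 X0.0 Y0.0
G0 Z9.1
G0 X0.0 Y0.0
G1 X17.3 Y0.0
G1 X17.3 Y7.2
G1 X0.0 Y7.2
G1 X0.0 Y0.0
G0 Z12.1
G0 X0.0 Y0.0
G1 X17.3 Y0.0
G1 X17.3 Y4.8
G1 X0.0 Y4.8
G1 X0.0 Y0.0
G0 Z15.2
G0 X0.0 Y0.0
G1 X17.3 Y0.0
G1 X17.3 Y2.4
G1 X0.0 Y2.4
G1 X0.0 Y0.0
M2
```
solid part
  facet normal 0.0000 0.0000 -1.0000
    outer loop
      vertex 17.3 14.3 0.0
      vertex 17.3 0.0 0.0
      vertex 0.0 0.0 0.0
    endloop
  endfacet
  facet normal 0.0000 0.0000 -1.0000
    outer loop
      vertex 0.0 14.3 0.0
      vertex 17.3 14.3 0.0
      vertex 0.0 0.0 0.0
    endloop
  endfacet
  facet normal 0.0000 -1.0000 0.0000
    outer loop
      vertex 0.0 0.0 0.0
      vertex 17.3 0.0 0.0
      vertex 17.3 0.0 18.2
    endloop
  endfacet
  facet normal 0.0000 -1.0000 0.0000
    outer loop
      vertex 0.0 0.0 0.0
      vertex 17.3 0.0 18.2
      vertex 0.0 0.0 18.2
    endloop
  endfacet
  facet normal 0.0000 0.7863 0.6178
    outer loop
      vertex 0.0 0.0 18.2
      vertex 17.3 0.0 18.2
      vertex 17.3 14.3 0.0
    endloop
  endfacet
  facet normal 0.0000 0.7863 0.6178
    outer loop
      vertex 0.0 0.0 18.2
      vertex 17.3 14.3 0.0
      vertex 0.0 14.3 0.0
    endloop
  endfacet
  facet normal -1.0000 0.0000 0.0000
    outer loop
      vertex 0.0 0.0 18.2
      vertex 0.0 14.3 0.0
      vertex 0.0 0.0 0.0
    endloop
  endfacet
  facet normal 1.0000 0.0000 0.0000
    outer loop
      vertex 17.3 0.0 0.0
      vertex 17.3 14.3 0.0
      vertex 17.3 0.0 18.2
    endloop
  endfacet
endsolid part

The G0 Z moves step by Δz≈3.0 mm. The G1 loops shrink linearly with z, so the solid tapers from its base footprint up to z≈18.2. Closing with a flat bottom cap and the tapered top and triangulating gives 8 facets — a wedge (ramp): 17.3 × 14.3 mm base, rising to 18.2 mm along the y=0 edge and sloping linearly to z=0 at y=14.3.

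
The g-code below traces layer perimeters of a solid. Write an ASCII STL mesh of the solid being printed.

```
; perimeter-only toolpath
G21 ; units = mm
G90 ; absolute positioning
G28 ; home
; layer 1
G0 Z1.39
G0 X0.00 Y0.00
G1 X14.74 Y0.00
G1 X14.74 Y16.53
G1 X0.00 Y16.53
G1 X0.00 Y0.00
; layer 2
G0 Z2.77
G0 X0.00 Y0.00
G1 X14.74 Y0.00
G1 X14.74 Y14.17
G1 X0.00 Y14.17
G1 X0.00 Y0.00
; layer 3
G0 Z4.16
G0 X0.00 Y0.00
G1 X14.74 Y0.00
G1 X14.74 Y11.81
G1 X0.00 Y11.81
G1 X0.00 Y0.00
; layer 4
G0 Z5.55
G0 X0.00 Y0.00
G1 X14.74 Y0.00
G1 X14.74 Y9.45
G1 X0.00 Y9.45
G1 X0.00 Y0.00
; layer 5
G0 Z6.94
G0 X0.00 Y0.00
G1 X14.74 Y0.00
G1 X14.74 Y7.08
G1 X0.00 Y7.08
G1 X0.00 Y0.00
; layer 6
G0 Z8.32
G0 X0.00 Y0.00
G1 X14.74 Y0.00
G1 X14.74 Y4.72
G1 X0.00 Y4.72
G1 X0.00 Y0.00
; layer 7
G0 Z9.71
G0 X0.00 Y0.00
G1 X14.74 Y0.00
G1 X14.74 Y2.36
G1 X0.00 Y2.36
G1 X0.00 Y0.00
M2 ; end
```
solid part
  facet normal 0.0000 0.0000 -1.0000
    outer loop
      vertex 14.74 18.89 0.00
      vertex 14.74 0.00 0.00
      vertex 0.00 0.00 0.00
    endloop
  endfacet
  facet normal 0.0000 0.0000 -1.0000
    outer loop
      vertex 0.00 18.89 0.00
      vertex 14.74 18.89 0.00
      vertex 0.00 0.00 0.00
    endloop
  endfacet
  facet normal 0.0000 -1.0000 0.0000
    outer loop
      vertex 0.00 0.00 0.00
      vertex 14.74 0.00 0.00
      vertex 14.74 0.00 11.10
    endloop
  endfacet
  facet normal 0.0000 -1.0000 0.0000
    outer loop
      vertex 0.00 0.00 0.00
      vertex 14.74 0.00 11.10
      vertex 0.00 0.00 11.10
    endloop
  endfacet
  facet normal 0.0000 0.5066 0.8622
    outer loop
      vertex 0.00 0.00 11.10
      vertex 14.74 0.00 11.10
      vertex 14.74 18.89 0.00
    endloop
  endfacet
  facet normal 0.0000 0.5066 0.8622
    outer loop
      vertex 0.00 0.00 11.10
      vertex 14.74 18.89 0.00
      vertex 0.00 18.89 0.00
    endloop
  endfacet
  facet normal -1.0000 0.0000 0.0000
    outer loop
      vertex 0.00 0.00 11.10
      vertex 0.00 18.89 0.00
      vertex 0.00 0.00 0.00
    endloop
  endfacet
  facet normal 1.0000 0.0000 0.0000
    outer loop
      vertex 14.74 0.00 0.00
      vertex 14.74 18.89 0.00
      vertex 14.74 0.00 11.10
    endloop
  endfacet
endsolid part

The G0 Z moves step by Δz≈1.39 mm. The G1 loops shrink linearly with z, so the solid tapers from its base footprint up to z≈11.1. Closing with a flat bottom cap and the tapered top and triangulating gives 8 facets — a wedge (ramp): 14.7 × 18.9 mm base, rising to 11.1 mm along the y=0 edge and sloping linearly to z=0 at y=18.9.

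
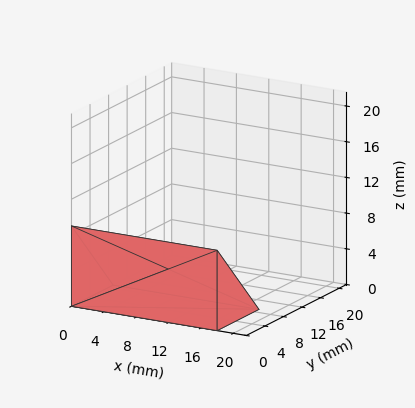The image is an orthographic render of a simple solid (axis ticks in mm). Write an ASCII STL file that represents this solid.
Reading the render: the shape is a wedge (ramp): 18 × 9 mm base, rising to 9 mm along the y=0 edge and sloping linearly to z=0 at y=9 (dimensions read to the nearest mm from the axis ticks). For the STL, each face is triangulated and given an outward normal.

solid part
  facet normal 0.0000 0.0000 -1.0000
    outer loop
      vertex 18.00 9.00 0.00
      vertex 18.00 0.00 0.00
      vertex 0.00 0.00 0.00
    endloop
  endfacet
  facet normal 0.0000 0.0000 -1.0000
    outer loop
      vertex 0.00 9.00 0.00
      vertex 18.00 9.00 0.00
      vertex 0.00 0.00 0.00
    endloop
  endfacet
  facet normal 0.0000 -1.0000 0.0000
    outer loop
      vertex 0.00 0.00 0.00
      vertex 18.00 0.00 0.00
      vertex 18.00 0.00 9.00
    endloop
  endfacet
  facet normal 0.0000 -1.0000 0.0000
    outer loop
      vertex 0.00 0.00 0.00
      vertex 18.00 0.00 9.00
      vertex 0.00 0.00 9.00
    endloop
  endfacet
  facet normal 0.0000 0.7071 0.7071
    outer loop
      vertex 0.00 0.00 9.00
      vertex 18.00 0.00 9.00
      vertex 18.00 9.00 0.00
    endloop
  endfacet
  facet normal 0.0000 0.7071 0.7071
    outer loop
      vertex 0.00 0.00 9.00
      vertex 18.00 9.00 0.00
      vertex 0.00 9.00 0.00
    endloop
  endfacet
  facet normal -1.0000 0.0000 0.0000
    outer loop
      vertex 0.00 0.00 9.00
      vertex 0.00 9.00 0.00
      vertex 0.00 0.00 0.00
    endloop
  endfacet
  facet normal 1.0000 0.0000 0.0000
    outer loop
      vertex 18.00 0.00 0.00
      vertex 18.00 9.00 0.00
      vertex 18.00 0.00 9.00
    endloop
  endfacet
endsolid part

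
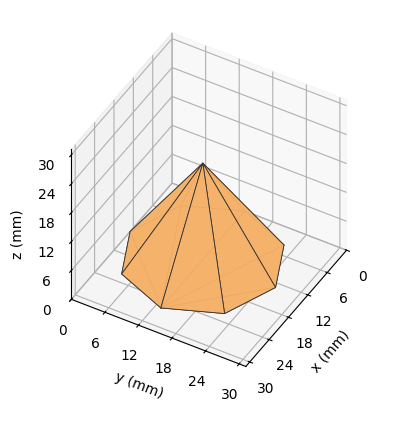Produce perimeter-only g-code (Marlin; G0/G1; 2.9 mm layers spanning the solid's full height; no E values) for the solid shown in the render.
Reading the render: the shape is a regular 8-sided pyramid, base circumscribed radius ≈ 13 mm, apex at z ≈ 20 mm (dimensions read to the nearest mm from the axis ticks). For the g-code, the solid's height is divided into equal slices at the stated Δz and each level perimeter traced with G1 moves after a G0 lift.

; perimeter-only toolpath
G21 ; units = mm
G90 ; absolute positioning
G28 ; home
; layer 1
G0 Z2.9
G0 X24.1 Y13.0
G1 X20.9 Y20.9
G1 X13.0 Y24.1
G1 X5.1 Y20.9
G1 X1.9 Y13.0
G1 X5.1 Y5.1
G1 X13.0 Y1.9
G1 X20.9 Y5.1
G1 X24.1 Y13.0
; layer 2
G0 Z5.7
G0 X22.3 Y13.0
G1 X19.6 Y19.6
G1 X13.0 Y22.3
G1 X6.4 Y19.6
G1 X3.7 Y13.0
G1 X6.4 Y6.4
G1 X13.0 Y3.7
G1 X19.6 Y6.4
G1 X22.3 Y13.0
; layer 3
G0 Z8.6
G0 X20.4 Y13.0
G1 X18.3 Y18.3
G1 X13.0 Y20.4
G1 X7.7 Y18.3
G1 X5.6 Y13.0
G1 X7.7 Y7.7
G1 X13.0 Y5.6
G1 X18.3 Y7.7
G1 X20.4 Y13.0
; layer 4
G0 Z11.4
G0 X18.6 Y13.0
G1 X16.9 Y16.9
G1 X13.0 Y18.6
G1 X9.1 Y16.9
G1 X7.4 Y13.0
G1 X9.1 Y9.1
G1 X13.0 Y7.4
G1 X16.9 Y9.1
G1 X18.6 Y13.0
; layer 5
G0 Z14.3
G0 X16.7 Y13.0
G1 X15.6 Y15.6
G1 X13.0 Y16.7
G1 X10.4 Y15.6
G1 X9.3 Y13.0
G1 X10.4 Y10.4
G1 X13.0 Y9.3
G1 X15.6 Y10.4
G1 X16.7 Y13.0
; layer 6
G0 Z17.1
G0 X14.9 Y13.0
G1 X14.3 Y14.3
G1 X13.0 Y14.9
G1 X11.7 Y14.3
G1 X11.1 Y13.0
G1 X11.7 Y11.7
G1 X13.0 Y11.1
G1 X14.3 Y11.7
G1 X14.9 Y13.0
M2 ; end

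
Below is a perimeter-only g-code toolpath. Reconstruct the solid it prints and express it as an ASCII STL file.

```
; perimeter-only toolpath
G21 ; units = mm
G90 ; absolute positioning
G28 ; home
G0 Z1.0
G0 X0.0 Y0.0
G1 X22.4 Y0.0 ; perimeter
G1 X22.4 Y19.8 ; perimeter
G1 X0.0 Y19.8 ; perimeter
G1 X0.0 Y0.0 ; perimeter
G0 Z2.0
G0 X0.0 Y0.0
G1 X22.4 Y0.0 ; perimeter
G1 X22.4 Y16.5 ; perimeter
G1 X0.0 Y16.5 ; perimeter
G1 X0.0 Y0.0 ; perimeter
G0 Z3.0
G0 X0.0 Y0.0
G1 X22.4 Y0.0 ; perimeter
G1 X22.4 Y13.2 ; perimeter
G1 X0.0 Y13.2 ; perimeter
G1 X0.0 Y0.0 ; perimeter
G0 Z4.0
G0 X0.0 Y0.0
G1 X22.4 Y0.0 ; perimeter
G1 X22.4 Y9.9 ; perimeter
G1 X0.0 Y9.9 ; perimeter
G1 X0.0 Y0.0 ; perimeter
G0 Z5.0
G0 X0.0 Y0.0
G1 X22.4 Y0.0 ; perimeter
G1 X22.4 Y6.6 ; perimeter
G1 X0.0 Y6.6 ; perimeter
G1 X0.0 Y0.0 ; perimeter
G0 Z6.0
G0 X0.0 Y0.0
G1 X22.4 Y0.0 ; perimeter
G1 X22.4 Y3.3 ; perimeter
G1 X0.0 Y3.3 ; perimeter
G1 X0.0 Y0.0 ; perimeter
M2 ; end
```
solid part
  facet normal 0.0000 0.0000 -1.0000
    outer loop
      vertex 22.4 23.1 0.0
      vertex 22.4 0.0 0.0
      vertex 0.0 0.0 0.0
    endloop
  endfacet
  facet normal 0.0000 0.0000 -1.0000
    outer loop
      vertex 0.0 23.1 0.0
      vertex 22.4 23.1 0.0
      vertex 0.0 0.0 0.0
    endloop
  endfacet
  facet normal 0.0000 -1.0000 0.0000
    outer loop
      vertex 0.0 0.0 0.0
      vertex 22.4 0.0 0.0
      vertex 22.4 0.0 7.0
    endloop
  endfacet
  facet normal 0.0000 -1.0000 0.0000
    outer loop
      vertex 0.0 0.0 0.0
      vertex 22.4 0.0 7.0
      vertex 0.0 0.0 7.0
    endloop
  endfacet
  facet normal 0.0000 0.2900 0.9570
    outer loop
      vertex 0.0 0.0 7.0
      vertex 22.4 0.0 7.0
      vertex 22.4 23.1 0.0
    endloop
  endfacet
  facet normal 0.0000 0.2900 0.9570
    outer loop
      vertex 0.0 0.0 7.0
      vertex 22.4 23.1 0.0
      vertex 0.0 23.1 0.0
    endloop
  endfacet
  facet normal -1.0000 0.0000 0.0000
    outer loop
      vertex 0.0 0.0 7.0
      vertex 0.0 23.1 0.0
      vertex 0.0 0.0 0.0
    endloop
  endfacet
  facet normal 1.0000 0.0000 0.0000
    outer loop
      vertex 22.4 0.0 0.0
      vertex 22.4 23.1 0.0
      vertex 22.4 0.0 7.0
    endloop
  endfacet
endsolid part

The G0 Z moves step by Δz≈1.0 mm. The G1 loops shrink linearly with z, so the solid tapers from its base footprint up to z≈7. Closing with a flat bottom cap and the tapered top and triangulating gives 8 facets — a wedge (ramp): 22.4 × 23.1 mm base, rising to 7 mm along the y=0 edge and sloping linearly to z=0 at y=23.1.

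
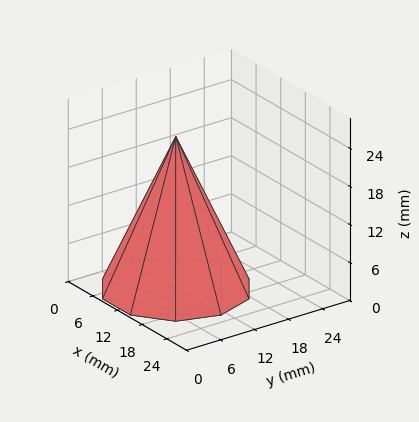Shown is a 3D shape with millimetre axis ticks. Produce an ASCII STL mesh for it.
Reading the render: the shape is a regular 10-sided pyramid, base circumscribed radius ≈ 11 mm, apex at z ≈ 24 mm (dimensions read to the nearest mm from the axis ticks). For the STL, each face is triangulated and given an outward normal.

solid part
  facet normal 0.0000 0.0000 -1.0000
    outer loop
      vertex 14.40 21.46 0.00
      vertex 19.90 17.47 0.00
      vertex 22.00 11.00 0.00
    endloop
  endfacet
  facet normal 0.0000 0.0000 -1.0000
    outer loop
      vertex 7.60 21.46 0.00
      vertex 14.40 21.46 0.00
      vertex 22.00 11.00 0.00
    endloop
  endfacet
  facet normal 0.0000 0.0000 -1.0000
    outer loop
      vertex 2.10 17.47 0.00
      vertex 7.60 21.46 0.00
      vertex 22.00 11.00 0.00
    endloop
  endfacet
  facet normal 0.0000 0.0000 -1.0000
    outer loop
      vertex 0.00 11.00 0.00
      vertex 2.10 17.47 0.00
      vertex 22.00 11.00 0.00
    endloop
  endfacet
  facet normal 0.0000 0.0000 -1.0000
    outer loop
      vertex 2.10 4.53 0.00
      vertex 0.00 11.00 0.00
      vertex 22.00 11.00 0.00
    endloop
  endfacet
  facet normal 0.0000 0.0000 -1.0000
    outer loop
      vertex 7.60 0.54 0.00
      vertex 2.10 4.53 0.00
      vertex 22.00 11.00 0.00
    endloop
  endfacet
  facet normal 0.0000 0.0000 -1.0000
    outer loop
      vertex 14.40 0.54 0.00
      vertex 7.60 0.54 0.00
      vertex 22.00 11.00 0.00
    endloop
  endfacet
  facet normal 0.0000 0.0000 -1.0000
    outer loop
      vertex 19.90 4.53 0.00
      vertex 14.40 0.54 0.00
      vertex 22.00 11.00 0.00
    endloop
  endfacet
  facet normal 0.8719 0.2830 0.3996
    outer loop
      vertex 22.00 11.00 0.00
      vertex 19.90 17.47 0.00
      vertex 11.00 11.00 24.00
    endloop
  endfacet
  facet normal 0.5383 0.7420 0.3996
    outer loop
      vertex 19.90 17.47 0.00
      vertex 14.40 21.46 0.00
      vertex 11.00 11.00 24.00
    endloop
  endfacet
  facet normal 0.0000 0.9167 0.3995
    outer loop
      vertex 14.40 21.46 0.00
      vertex 7.60 21.46 0.00
      vertex 11.00 11.00 24.00
    endloop
  endfacet
  facet normal -0.5383 0.7420 0.3996
    outer loop
      vertex 7.60 21.46 0.00
      vertex 2.10 17.47 0.00
      vertex 11.00 11.00 24.00
    endloop
  endfacet
  facet normal -0.8719 0.2830 0.3996
    outer loop
      vertex 2.10 17.47 0.00
      vertex 0.00 11.00 0.00
      vertex 11.00 11.00 24.00
    endloop
  endfacet
  facet normal -0.8719 -0.2830 0.3996
    outer loop
      vertex 0.00 11.00 0.00
      vertex 2.10 4.53 0.00
      vertex 11.00 11.00 24.00
    endloop
  endfacet
  facet normal -0.5383 -0.7420 0.3996
    outer loop
      vertex 2.10 4.53 0.00
      vertex 7.60 0.54 0.00
      vertex 11.00 11.00 24.00
    endloop
  endfacet
  facet normal 0.0000 -0.9167 0.3995
    outer loop
      vertex 7.60 0.54 0.00
      vertex 14.40 0.54 0.00
      vertex 11.00 11.00 24.00
    endloop
  endfacet
  facet normal 0.5383 -0.7420 0.3996
    outer loop
      vertex 14.40 0.54 0.00
      vertex 19.90 4.53 0.00
      vertex 11.00 11.00 24.00
    endloop
  endfacet
  facet normal 0.8719 -0.2830 0.3996
    outer loop
      vertex 19.90 4.53 0.00
      vertex 22.00 11.00 0.00
      vertex 11.00 11.00 24.00
    endloop
  endfacet
endsolid part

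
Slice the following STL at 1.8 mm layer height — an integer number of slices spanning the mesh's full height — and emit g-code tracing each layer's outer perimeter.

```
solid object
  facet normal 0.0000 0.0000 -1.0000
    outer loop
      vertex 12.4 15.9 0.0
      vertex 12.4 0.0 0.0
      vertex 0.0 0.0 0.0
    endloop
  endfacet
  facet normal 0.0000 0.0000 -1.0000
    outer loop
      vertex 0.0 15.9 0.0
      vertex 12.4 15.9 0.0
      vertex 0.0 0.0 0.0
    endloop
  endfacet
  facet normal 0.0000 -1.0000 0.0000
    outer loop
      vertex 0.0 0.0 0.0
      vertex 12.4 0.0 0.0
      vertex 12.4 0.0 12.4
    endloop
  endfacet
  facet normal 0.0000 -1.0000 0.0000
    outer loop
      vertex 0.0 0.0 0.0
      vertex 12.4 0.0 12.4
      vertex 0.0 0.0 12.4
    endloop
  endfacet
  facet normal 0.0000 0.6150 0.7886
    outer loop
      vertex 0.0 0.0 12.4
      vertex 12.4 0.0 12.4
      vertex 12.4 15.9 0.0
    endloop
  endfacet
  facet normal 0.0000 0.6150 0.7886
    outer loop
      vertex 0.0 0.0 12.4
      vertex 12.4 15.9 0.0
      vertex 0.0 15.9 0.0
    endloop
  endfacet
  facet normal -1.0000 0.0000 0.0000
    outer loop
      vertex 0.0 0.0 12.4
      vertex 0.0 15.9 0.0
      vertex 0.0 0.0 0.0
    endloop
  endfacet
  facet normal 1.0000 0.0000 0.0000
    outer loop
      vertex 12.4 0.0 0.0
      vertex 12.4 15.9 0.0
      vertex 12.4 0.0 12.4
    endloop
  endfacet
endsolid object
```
; perimeter-only toolpath
G21 ; units = mm
G90 ; absolute positioning
G28 ; home
; layer 1
G0 Z1.8
G0 X0.0 Y0.0
G1 X12.4 Y0.0
G1 X12.4 Y13.6
G1 X0.0 Y13.6
G1 X0.0 Y0.0
; layer 2
G0 Z3.5
G0 X0.0 Y0.0
G1 X12.4 Y0.0
G1 X12.4 Y11.4
G1 X0.0 Y11.4
G1 X0.0 Y0.0
; layer 3
G0 Z5.3
G0 X0.0 Y0.0
G1 X12.4 Y0.0
G1 X12.4 Y9.1
G1 X0.0 Y9.1
G1 X0.0 Y0.0
; layer 4
G0 Z7.1
G0 X0.0 Y0.0
G1 X12.4 Y0.0
G1 X12.4 Y6.8
G1 X0.0 Y6.8
G1 X0.0 Y0.0
; layer 5
G0 Z8.9
G0 X0.0 Y0.0
G1 X12.4 Y0.0
G1 X12.4 Y4.5
G1 X0.0 Y4.5
G1 X0.0 Y0.0
; layer 6
G0 Z10.6
G0 X0.0 Y0.0
G1 X12.4 Y0.0
G1 X12.4 Y2.3
G1 X0.0 Y2.3
G1 X0.0 Y0.0
M2 ; end

The solid is a wedge (ramp): 12.4 × 15.9 mm base, rising to 12.4 mm along the y=0 edge and sloping linearly to z=0 at y=15.9. Slicing at Δz = 1.8 mm — 7 equal slices spanning the solid's height, so layer i sits at z = i·h/7 — gives 6 non-empty perimeters. Each is a 4-segment closed polygon; G0 lifts to the layer z and rapids to the start vertex, then G1 traces the edges. The cross-section shrinks linearly with z (the slice at the apex is degenerate and omitted).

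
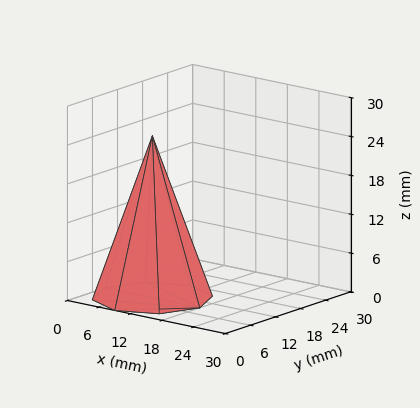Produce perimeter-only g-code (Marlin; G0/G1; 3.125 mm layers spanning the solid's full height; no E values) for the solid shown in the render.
Reading the render: the shape is a regular 8-sided pyramid, base circumscribed radius ≈ 9 mm, apex at z ≈ 25 mm (dimensions read to the nearest mm from the axis ticks). For the g-code, the solid's height is divided into equal slices at the stated Δz and each level perimeter traced with G1 moves after a G0 lift.

; perimeter-only toolpath
G21 ; units = mm
G90 ; absolute positioning
G28 ; home
; layer 1
G0 Z3.125
G0 X16.875 Y9.000
G1 X14.569 Y14.569
G1 X9.000 Y16.875
G1 X3.432 Y14.569
G1 X1.125 Y9.000
G1 X3.432 Y3.432
G1 X9.000 Y1.125
G1 X14.569 Y3.432
G1 X16.875 Y9.000
; layer 2
G0 Z6.250
G0 X15.750 Y9.000
G1 X13.773 Y13.773
G1 X9.000 Y15.750
G1 X4.227 Y13.773
G1 X2.250 Y9.000
G1 X4.227 Y4.227
G1 X9.000 Y2.250
G1 X13.773 Y4.227
G1 X15.750 Y9.000
; layer 3
G0 Z9.375
G0 X14.625 Y9.000
G1 X12.978 Y12.978
G1 X9.000 Y14.625
G1 X5.022 Y12.978
G1 X3.375 Y9.000
G1 X5.022 Y5.022
G1 X9.000 Y3.375
G1 X12.978 Y5.022
G1 X14.625 Y9.000
; layer 4
G0 Z12.500
G0 X13.500 Y9.000
G1 X12.182 Y12.182
G1 X9.000 Y13.500
G1 X5.818 Y12.182
G1 X4.500 Y9.000
G1 X5.818 Y5.818
G1 X9.000 Y4.500
G1 X12.182 Y5.818
G1 X13.500 Y9.000
; layer 5
G0 Z15.625
G0 X12.375 Y9.000
G1 X11.386 Y11.386
G1 X9.000 Y12.375
G1 X6.614 Y11.386
G1 X5.625 Y9.000
G1 X6.614 Y6.614
G1 X9.000 Y5.625
G1 X11.386 Y6.614
G1 X12.375 Y9.000
; layer 6
G0 Z18.750
G0 X11.250 Y9.000
G1 X10.591 Y10.591
G1 X9.000 Y11.250
G1 X7.409 Y10.591
G1 X6.750 Y9.000
G1 X7.409 Y7.409
G1 X9.000 Y6.750
G1 X10.591 Y7.409
G1 X11.250 Y9.000
; layer 7
G0 Z21.875
G0 X10.125 Y9.000
G1 X9.796 Y9.796
G1 X9.000 Y10.125
G1 X8.204 Y9.796
G1 X7.875 Y9.000
G1 X8.204 Y8.204
G1 X9.000 Y7.875
G1 X9.796 Y8.204
G1 X10.125 Y9.000
M2 ; end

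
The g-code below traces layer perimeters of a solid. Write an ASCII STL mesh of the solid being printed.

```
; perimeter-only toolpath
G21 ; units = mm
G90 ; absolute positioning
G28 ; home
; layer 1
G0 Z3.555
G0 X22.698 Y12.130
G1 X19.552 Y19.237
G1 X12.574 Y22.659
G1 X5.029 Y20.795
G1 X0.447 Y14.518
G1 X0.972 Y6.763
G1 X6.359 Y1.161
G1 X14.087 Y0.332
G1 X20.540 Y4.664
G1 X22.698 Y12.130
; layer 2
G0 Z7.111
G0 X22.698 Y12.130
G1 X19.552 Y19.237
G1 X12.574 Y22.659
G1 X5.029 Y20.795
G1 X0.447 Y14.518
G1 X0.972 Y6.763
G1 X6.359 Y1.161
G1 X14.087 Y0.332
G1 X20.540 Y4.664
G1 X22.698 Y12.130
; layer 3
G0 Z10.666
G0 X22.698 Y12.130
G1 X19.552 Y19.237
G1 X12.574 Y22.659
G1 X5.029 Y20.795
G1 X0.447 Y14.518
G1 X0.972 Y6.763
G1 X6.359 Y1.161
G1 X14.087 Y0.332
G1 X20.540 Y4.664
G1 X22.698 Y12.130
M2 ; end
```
solid part
  facet normal 0.0000 0.0000 -1.0000
    outer loop
      vertex 12.574 22.659 0.000
      vertex 19.552 19.237 0.000
      vertex 22.698 12.130 0.000
    endloop
  endfacet
  facet normal 0.0000 0.0000 -1.0000
    outer loop
      vertex 5.029 20.795 0.000
      vertex 12.574 22.659 0.000
      vertex 22.698 12.130 0.000
    endloop
  endfacet
  facet normal 0.0000 0.0000 -1.0000
    outer loop
      vertex 0.447 14.518 0.000
      vertex 5.029 20.795 0.000
      vertex 22.698 12.130 0.000
    endloop
  endfacet
  facet normal 0.0000 0.0000 -1.0000
    outer loop
      vertex 0.972 6.763 0.000
      vertex 0.447 14.518 0.000
      vertex 22.698 12.130 0.000
    endloop
  endfacet
  facet normal 0.0000 0.0000 -1.0000
    outer loop
      vertex 6.359 1.161 0.000
      vertex 0.972 6.763 0.000
      vertex 22.698 12.130 0.000
    endloop
  endfacet
  facet normal 0.0000 0.0000 -1.0000
    outer loop
      vertex 14.087 0.332 0.000
      vertex 6.359 1.161 0.000
      vertex 22.698 12.130 0.000
    endloop
  endfacet
  facet normal 0.0000 0.0000 -1.0000
    outer loop
      vertex 20.540 4.664 0.000
      vertex 14.087 0.332 0.000
      vertex 22.698 12.130 0.000
    endloop
  endfacet
  facet normal 0.0000 0.0000 1.0000
    outer loop
      vertex 22.698 12.130 10.666
      vertex 19.552 19.237 10.666
      vertex 12.574 22.659 10.666
    endloop
  endfacet
  facet normal 0.0000 0.0000 1.0000
    outer loop
      vertex 22.698 12.130 10.666
      vertex 12.574 22.659 10.666
      vertex 5.029 20.795 10.666
    endloop
  endfacet
  facet normal 0.0000 0.0000 1.0000
    outer loop
      vertex 22.698 12.130 10.666
      vertex 5.029 20.795 10.666
      vertex 0.447 14.518 10.666
    endloop
  endfacet
  facet normal 0.0000 0.0000 1.0000
    outer loop
      vertex 22.698 12.130 10.666
      vertex 0.447 14.518 10.666
      vertex 0.972 6.763 10.666
    endloop
  endfacet
  facet normal 0.0000 0.0000 1.0000
    outer loop
      vertex 22.698 12.130 10.666
      vertex 0.972 6.763 10.666
      vertex 6.359 1.161 10.666
    endloop
  endfacet
  facet normal 0.0000 0.0000 1.0000
    outer loop
      vertex 22.698 12.130 10.666
      vertex 6.359 1.161 10.666
      vertex 14.087 0.332 10.666
    endloop
  endfacet
  facet normal 0.0000 0.0000 1.0000
    outer loop
      vertex 22.698 12.130 10.666
      vertex 14.087 0.332 10.666
      vertex 20.540 4.664 10.666
    endloop
  endfacet
  facet normal 0.9144 0.4048 0.0000
    outer loop
      vertex 22.698 12.130 0.000
      vertex 19.552 19.237 0.000
      vertex 19.552 19.237 10.666
    endloop
  endfacet
  facet normal 0.9144 0.4048 0.0000
    outer loop
      vertex 22.698 12.130 0.000
      vertex 19.552 19.237 10.666
      vertex 22.698 12.130 10.666
    endloop
  endfacet
  facet normal 0.4403 0.8978 0.0000
    outer loop
      vertex 19.552 19.237 0.000
      vertex 12.574 22.659 0.000
      vertex 12.574 22.659 10.666
    endloop
  endfacet
  facet normal 0.4403 0.8978 0.0000
    outer loop
      vertex 19.552 19.237 0.000
      vertex 12.574 22.659 10.666
      vertex 19.552 19.237 10.666
    endloop
  endfacet
  facet normal -0.2398 0.9708 0.0000
    outer loop
      vertex 12.574 22.659 0.000
      vertex 5.029 20.795 0.000
      vertex 5.029 20.795 10.666
    endloop
  endfacet
  facet normal -0.2398 0.9708 0.0000
    outer loop
      vertex 12.574 22.659 0.000
      vertex 5.029 20.795 10.666
      vertex 12.574 22.659 10.666
    endloop
  endfacet
  facet normal -0.8077 0.5896 0.0000
    outer loop
      vertex 5.029 20.795 0.000
      vertex 0.447 14.518 0.000
      vertex 0.447 14.518 10.666
    endloop
  endfacet
  facet normal -0.8077 0.5896 0.0000
    outer loop
      vertex 5.029 20.795 0.000
      vertex 0.447 14.518 10.666
      vertex 5.029 20.795 10.666
    endloop
  endfacet
  facet normal -0.9977 -0.0675 0.0000
    outer loop
      vertex 0.447 14.518 0.000
      vertex 0.972 6.763 0.000
      vertex 0.972 6.763 10.666
    endloop
  endfacet
  facet normal -0.9977 -0.0675 0.0000
    outer loop
      vertex 0.447 14.518 0.000
      vertex 0.972 6.763 10.666
      vertex 0.447 14.518 10.666
    endloop
  endfacet
  facet normal -0.7208 -0.6931 0.0000
    outer loop
      vertex 0.972 6.763 0.000
      vertex 6.359 1.161 0.000
      vertex 6.359 1.161 10.666
    endloop
  endfacet
  facet normal -0.7208 -0.6931 0.0000
    outer loop
      vertex 0.972 6.763 0.000
      vertex 6.359 1.161 10.666
      vertex 0.972 6.763 10.666
    endloop
  endfacet
  facet normal -0.1067 -0.9943 0.0000
    outer loop
      vertex 6.359 1.161 0.000
      vertex 14.087 0.332 0.000
      vertex 14.087 0.332 10.666
    endloop
  endfacet
  facet normal -0.1067 -0.9943 0.0000
    outer loop
      vertex 6.359 1.161 0.000
      vertex 14.087 0.332 10.666
      vertex 6.359 1.161 10.666
    endloop
  endfacet
  facet normal 0.5574 -0.8303 0.0000
    outer loop
      vertex 14.087 0.332 0.000
      vertex 20.540 4.664 0.000
      vertex 20.540 4.664 10.666
    endloop
  endfacet
  facet normal 0.5574 -0.8303 0.0000
    outer loop
      vertex 14.087 0.332 0.000
      vertex 20.540 4.664 10.666
      vertex 14.087 0.332 10.666
    endloop
  endfacet
  facet normal 0.9607 -0.2777 0.0000
    outer loop
      vertex 20.540 4.664 0.000
      vertex 22.698 12.130 0.000
      vertex 22.698 12.130 10.666
    endloop
  endfacet
  facet normal 0.9607 -0.2777 0.0000
    outer loop
      vertex 20.540 4.664 0.000
      vertex 22.698 12.130 10.666
      vertex 20.540 4.664 10.666
    endloop
  endfacet
endsolid part

The G0 Z moves step by Δz≈3.555 mm. Every layer's G1 loop is the same polygon, so the solid is a straight extrusion of it from z=0 to z≈10.7. Closing with flat bottom and top caps and triangulating gives 32 facets — a regular 9-sided prism (a cylinder approximated with 9 flat sides), circumscribed radius ≈ 11.4 mm, height ≈ 10.7 mm.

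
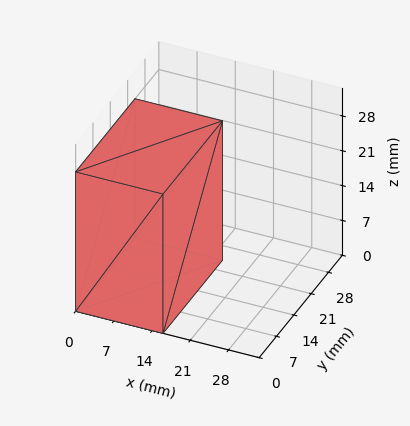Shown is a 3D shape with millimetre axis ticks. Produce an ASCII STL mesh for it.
Reading the render: the shape is a rectangular box, roughly 16 × 24 mm footprint and 28 mm tall (dimensions read to the nearest mm from the axis ticks). For the STL, each face is triangulated and given an outward normal.

solid part
  facet normal 0.0000 0.0000 -1.0000
    outer loop
      vertex 16.000 24.000 0.000
      vertex 16.000 0.000 0.000
      vertex 0.000 0.000 0.000
    endloop
  endfacet
  facet normal 0.0000 0.0000 -1.0000
    outer loop
      vertex 0.000 24.000 0.000
      vertex 16.000 24.000 0.000
      vertex 0.000 0.000 0.000
    endloop
  endfacet
  facet normal 0.0000 0.0000 1.0000
    outer loop
      vertex 0.000 0.000 28.000
      vertex 16.000 0.000 28.000
      vertex 16.000 24.000 28.000
    endloop
  endfacet
  facet normal 0.0000 0.0000 1.0000
    outer loop
      vertex 0.000 0.000 28.000
      vertex 16.000 24.000 28.000
      vertex 0.000 24.000 28.000
    endloop
  endfacet
  facet normal 0.0000 -1.0000 0.0000
    outer loop
      vertex 0.000 0.000 0.000
      vertex 16.000 0.000 0.000
      vertex 16.000 0.000 28.000
    endloop
  endfacet
  facet normal 0.0000 -1.0000 0.0000
    outer loop
      vertex 0.000 0.000 0.000
      vertex 16.000 0.000 28.000
      vertex 0.000 0.000 28.000
    endloop
  endfacet
  facet normal 0.0000 1.0000 0.0000
    outer loop
      vertex 16.000 24.000 28.000
      vertex 16.000 24.000 0.000
      vertex 0.000 24.000 0.000
    endloop
  endfacet
  facet normal 0.0000 1.0000 0.0000
    outer loop
      vertex 0.000 24.000 28.000
      vertex 16.000 24.000 28.000
      vertex 0.000 24.000 0.000
    endloop
  endfacet
  facet normal -1.0000 0.0000 0.0000
    outer loop
      vertex 0.000 24.000 28.000
      vertex 0.000 24.000 0.000
      vertex 0.000 0.000 0.000
    endloop
  endfacet
  facet normal -1.0000 0.0000 0.0000
    outer loop
      vertex 0.000 0.000 28.000
      vertex 0.000 24.000 28.000
      vertex 0.000 0.000 0.000
    endloop
  endfacet
  facet normal 1.0000 0.0000 0.0000
    outer loop
      vertex 16.000 0.000 0.000
      vertex 16.000 24.000 0.000
      vertex 16.000 24.000 28.000
    endloop
  endfacet
  facet normal 1.0000 0.0000 0.0000
    outer loop
      vertex 16.000 0.000 0.000
      vertex 16.000 24.000 28.000
      vertex 16.000 0.000 28.000
    endloop
  endfacet
endsolid part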